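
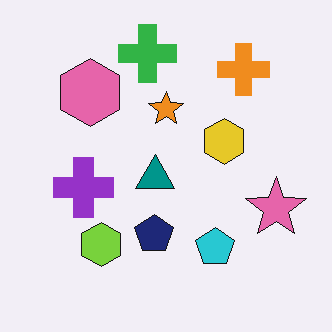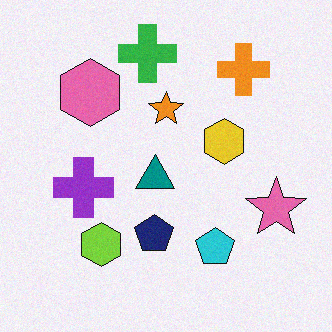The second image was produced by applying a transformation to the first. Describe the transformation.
This is the original image degraded with light additive noise.

Random speckle covers the whole image, including the flat background.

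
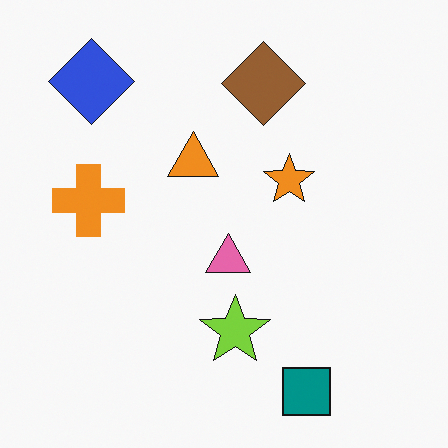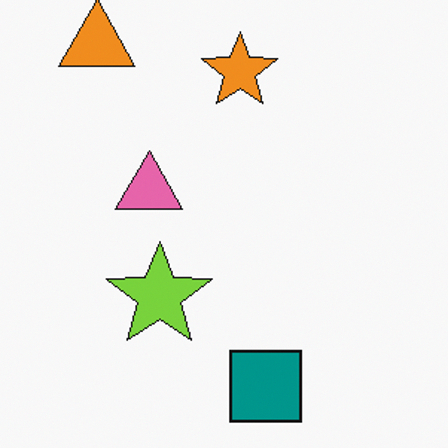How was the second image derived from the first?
The transformation is: cropped to a modestly smaller region and rescaled.

The visible shapes are larger and the field of view is narrower; shapes near the original edges may be partly or wholly outside the frame — a crop-and-rescale.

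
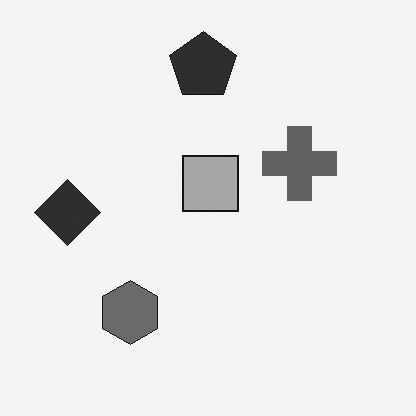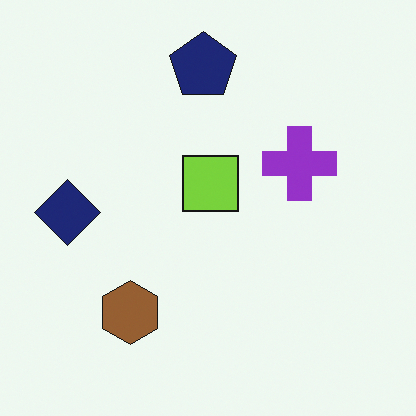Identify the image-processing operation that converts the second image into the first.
Converted to grayscale.

All color is removed — every shape is now a shade of grey.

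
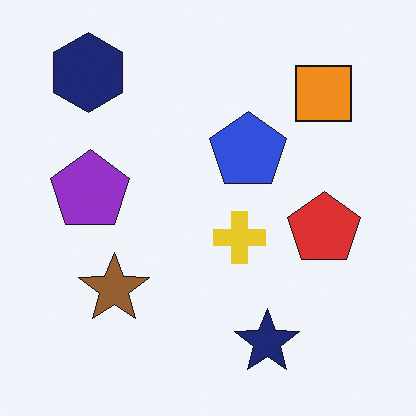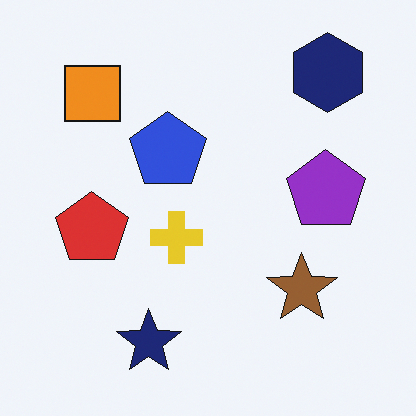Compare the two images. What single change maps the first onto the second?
The transformation is: flipped horizontally (left ↔ right).

The navy hexagon is in the top-left of the first image and the top-right of the second — shapes on opposite sides of the vertical midline have swapped in a mirror flip.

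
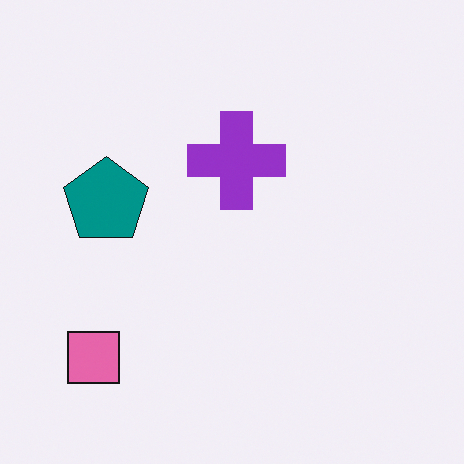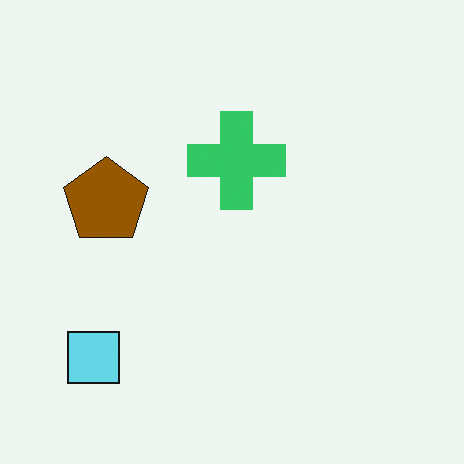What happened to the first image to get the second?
This is the original image hue-shifted by a large amount.

Every shape's color has rotated by the same amount around the hue wheel — a uniform hue shift.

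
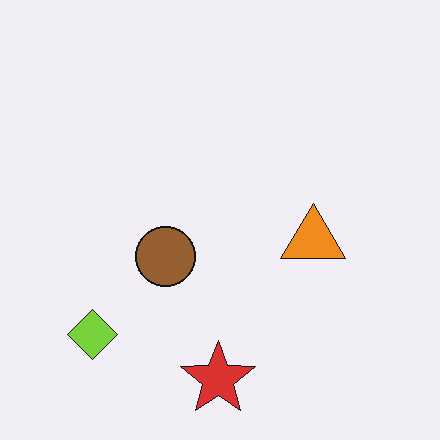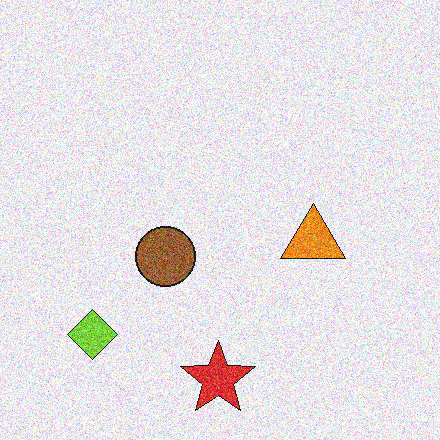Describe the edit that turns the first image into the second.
Degraded with a thick layer of grain.

Random speckle covers the whole image, including the flat background.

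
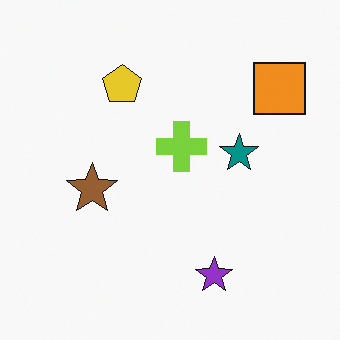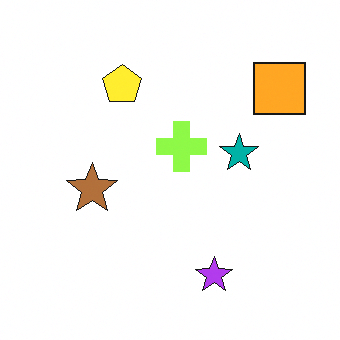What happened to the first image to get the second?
The image was brightened a little.

Every pixel — background and shapes alike — is uniformly brightened.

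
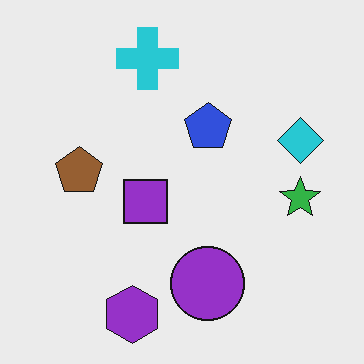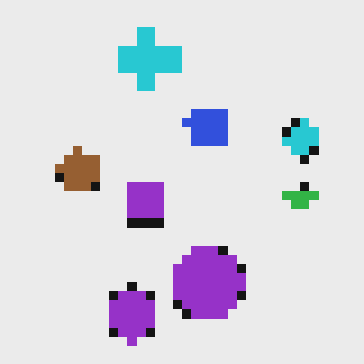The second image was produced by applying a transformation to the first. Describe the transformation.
The image was heavily pixelated into large blocks.

Shapes are reduced to large square blocks; fine edges and outlines are lost — a downscale-then-upscale (mosaic) effect.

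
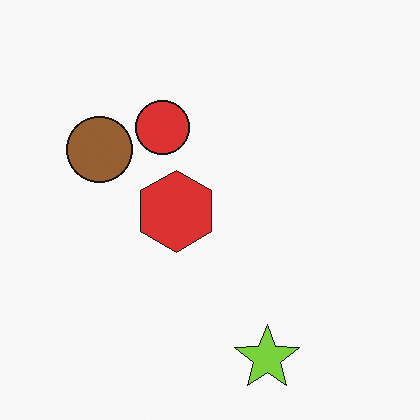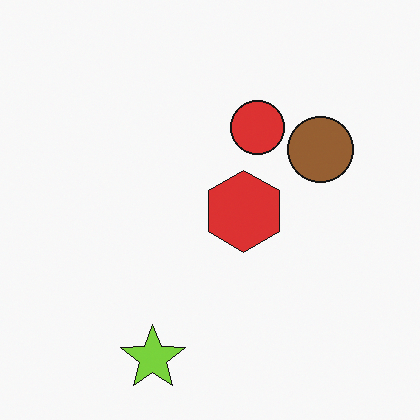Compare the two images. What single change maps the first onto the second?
The transformation is: flipped horizontally (left ↔ right).

The brown circle is in the left of the first image and the right of the second — shapes on opposite sides of the vertical midline have swapped in a mirror flip.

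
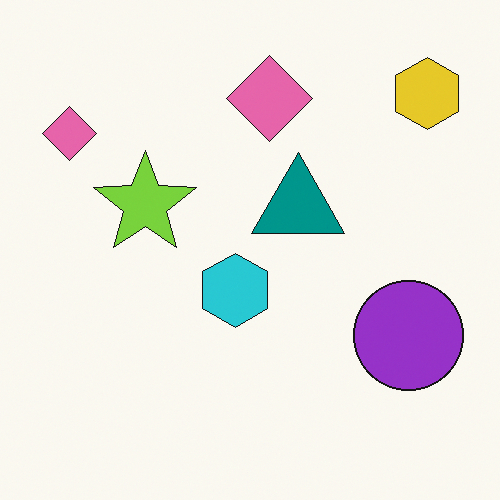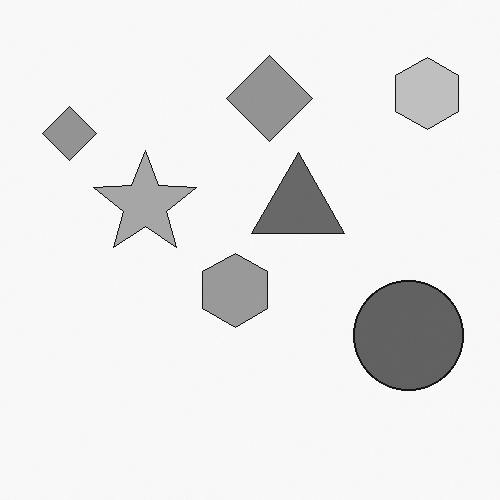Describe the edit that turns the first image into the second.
The transformation is: converted to grayscale.

All color is removed — every shape is now a shade of grey.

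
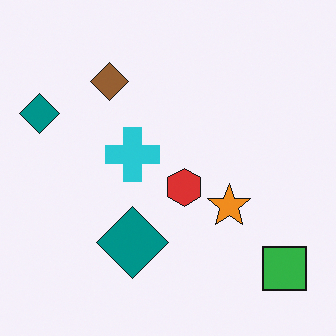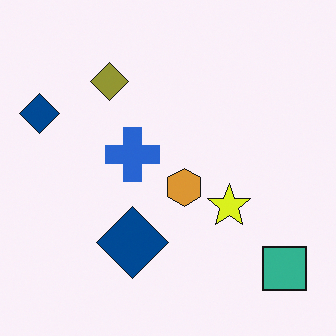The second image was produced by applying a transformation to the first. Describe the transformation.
It was hue-shifted by a small amount.

Every shape's color has rotated by the same amount around the hue wheel — a uniform hue shift.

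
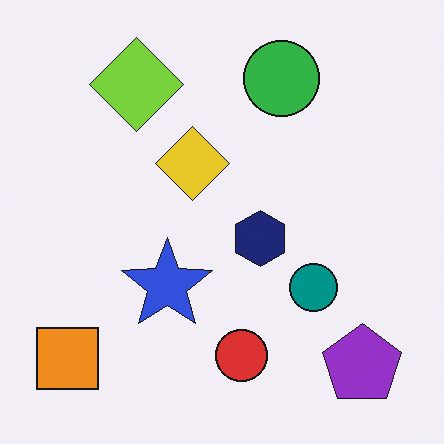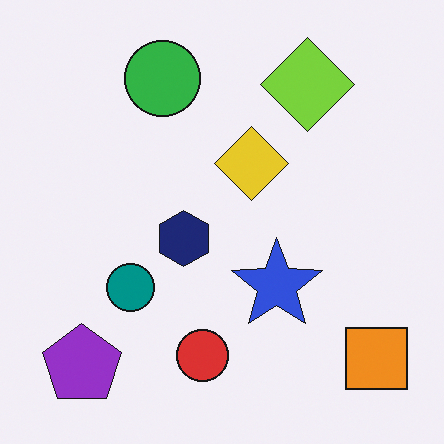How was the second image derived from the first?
The second image is the first flipped horizontally (left ↔ right).

The orange square is in the bottom-left of the first image and the bottom-right of the second — shapes on opposite sides of the vertical midline have swapped in a mirror flip.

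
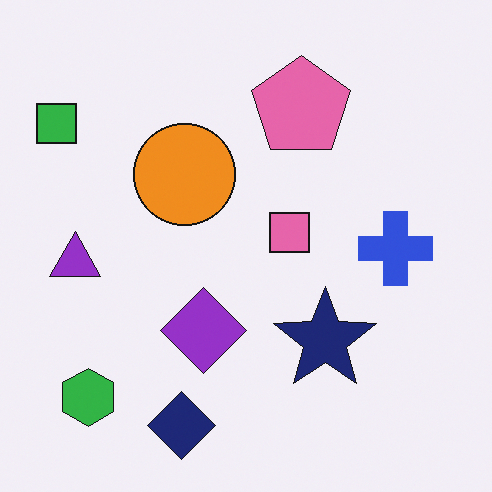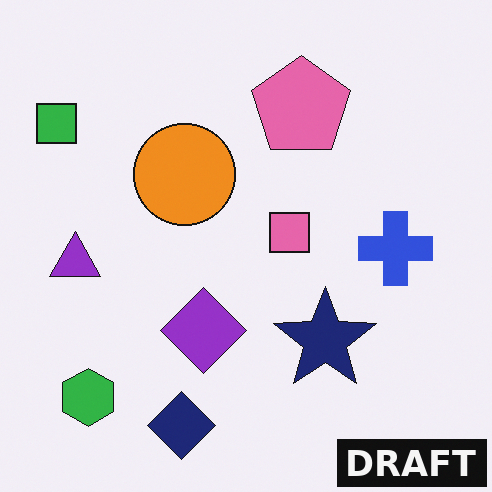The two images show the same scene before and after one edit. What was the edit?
This is the original image watermarked with the text "DRAFT" in the lower-right corner.

A dark label reading "DRAFT" appears in the lower-right corner.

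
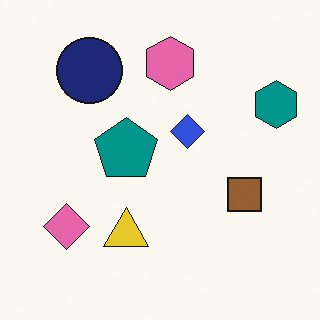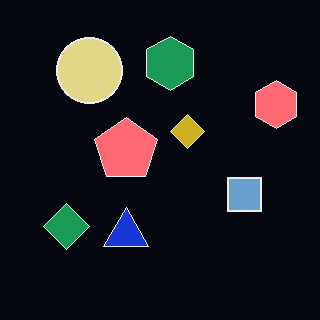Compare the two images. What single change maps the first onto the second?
The transformation is: color-inverted (negative).

The light background has become dark and every shape's color is its complement — a photographic negative.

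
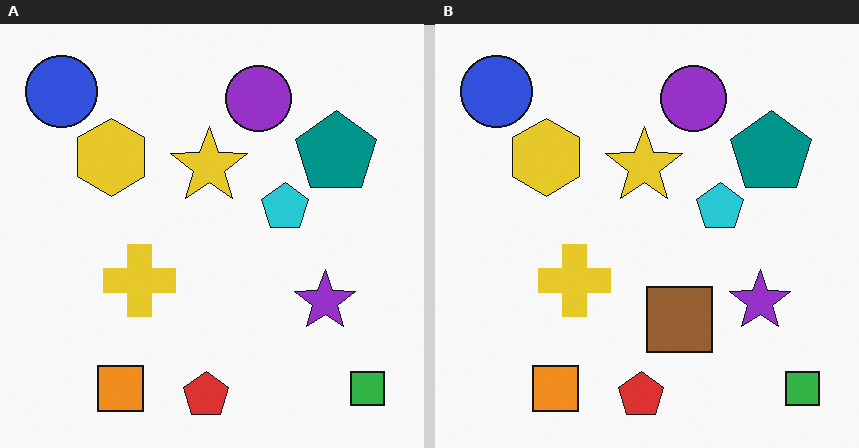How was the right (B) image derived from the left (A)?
The right (B) image is the left (A) overlaid with an additional brown square.

A brown square appears in the right (B) image that is absent from the left (A).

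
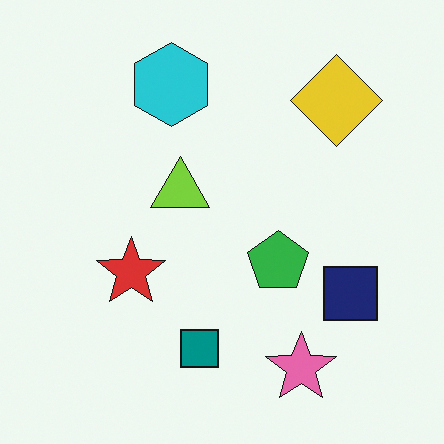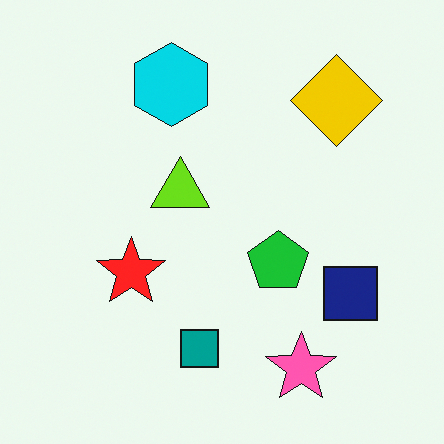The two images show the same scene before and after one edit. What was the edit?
The image was slightly oversaturated.

All colors are more vivid — a global saturation change.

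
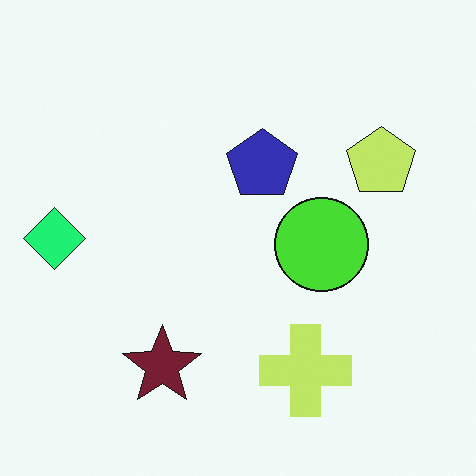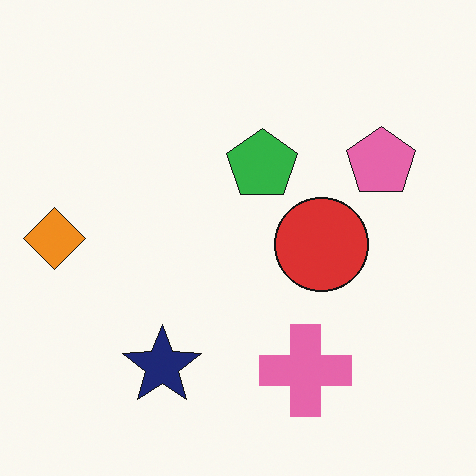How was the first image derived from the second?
It was hue-shifted through roughly a third of the color wheel.

Every shape's color has rotated by the same amount around the hue wheel — a uniform hue shift.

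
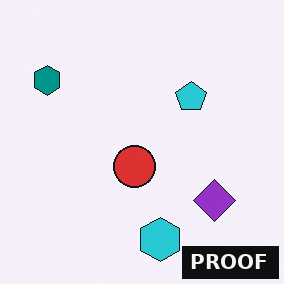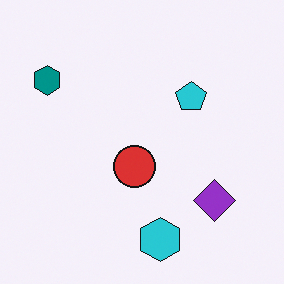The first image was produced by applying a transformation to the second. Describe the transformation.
It was watermarked with the text "PROOF" in the lower-right corner.

A dark label reading "PROOF" appears in the lower-right corner.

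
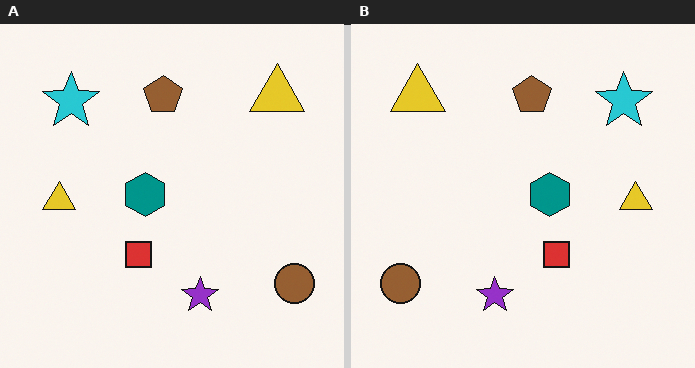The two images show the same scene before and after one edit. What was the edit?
The image was flipped horizontally (left ↔ right).

The brown circle is in the bottom-right of the left (A) image and the bottom-left of the right (B) — shapes on opposite sides of the vertical midline have swapped in a mirror flip.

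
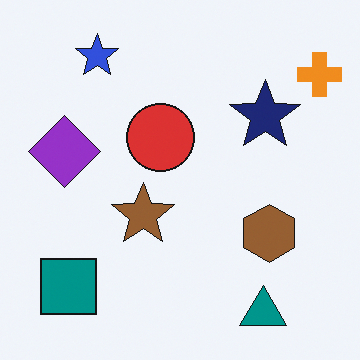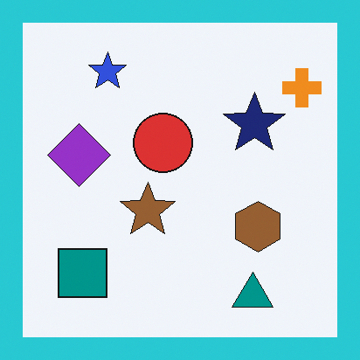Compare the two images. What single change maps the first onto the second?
The transformation is: framed with a cyan border.

A solid cyan frame runs around the edge of the second image, with the content slightly shrunk inside it.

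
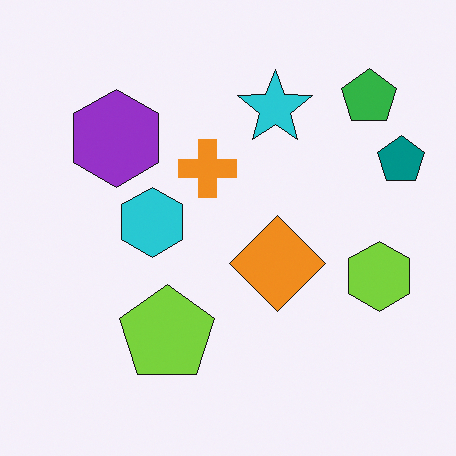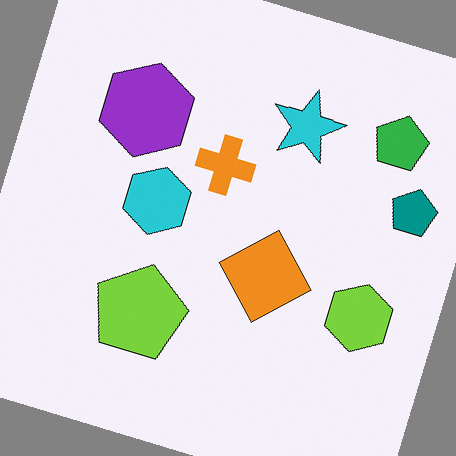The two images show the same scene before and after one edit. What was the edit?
Rotated clockwise by a moderate amount.

Every shape is tilted by the same angle and the image corners show triangular fill wedges — a whole-image rotation by a non-right angle.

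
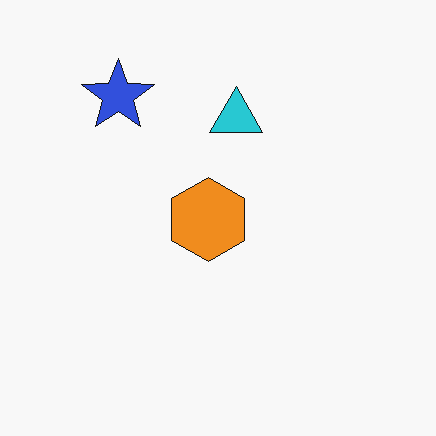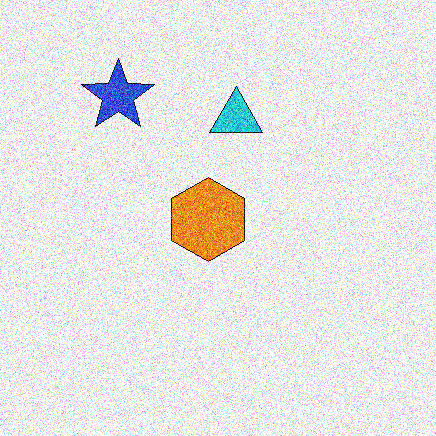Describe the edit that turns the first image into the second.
It was degraded with a thick layer of grain.

Random speckle covers the whole image, including the flat background.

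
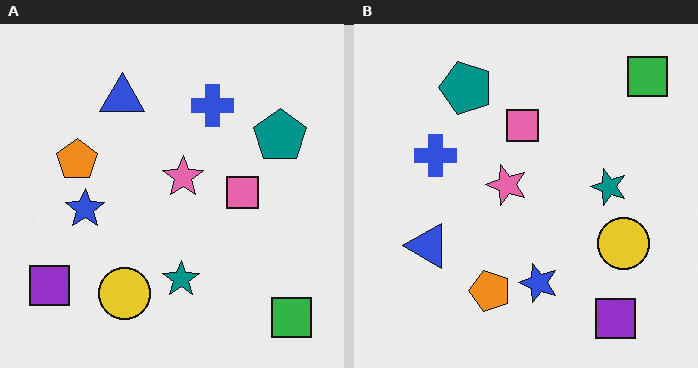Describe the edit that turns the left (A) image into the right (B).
The image was rotated 90° counter-clockwise.

The green square sits in the bottom-right of the left (A) image and the top-right of the right (B) — consistent with a whole-image 90° counter-clockwise rotation.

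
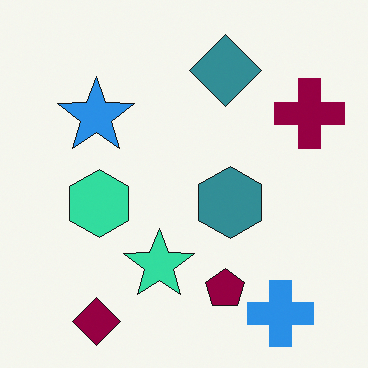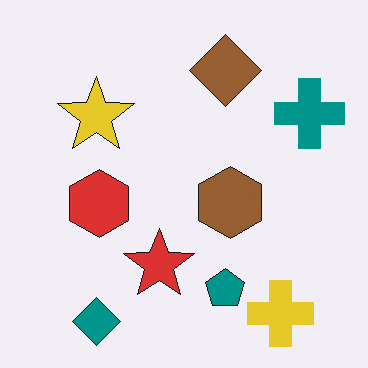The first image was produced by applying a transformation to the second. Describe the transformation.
The first image is the second hue-shifted by a large amount.

Every shape's color has rotated by the same amount around the hue wheel — a uniform hue shift.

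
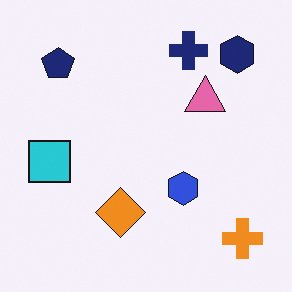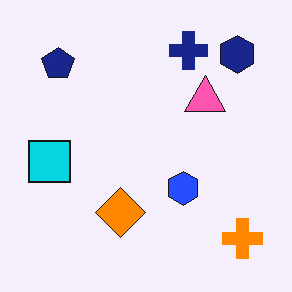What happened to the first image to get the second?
It was slightly oversaturated.

All colors are more vivid — a global saturation change.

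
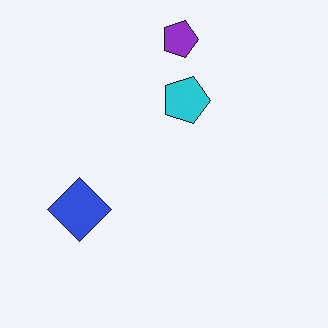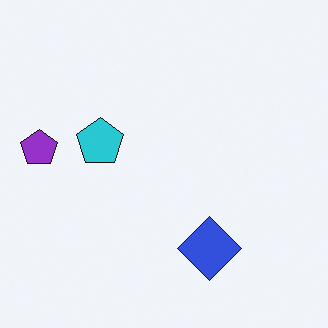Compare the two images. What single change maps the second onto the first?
The first image is the second rotated 90° clockwise.

The purple pentagon sits in the left of the second image and the top of the first — consistent with a whole-image 90° clockwise rotation.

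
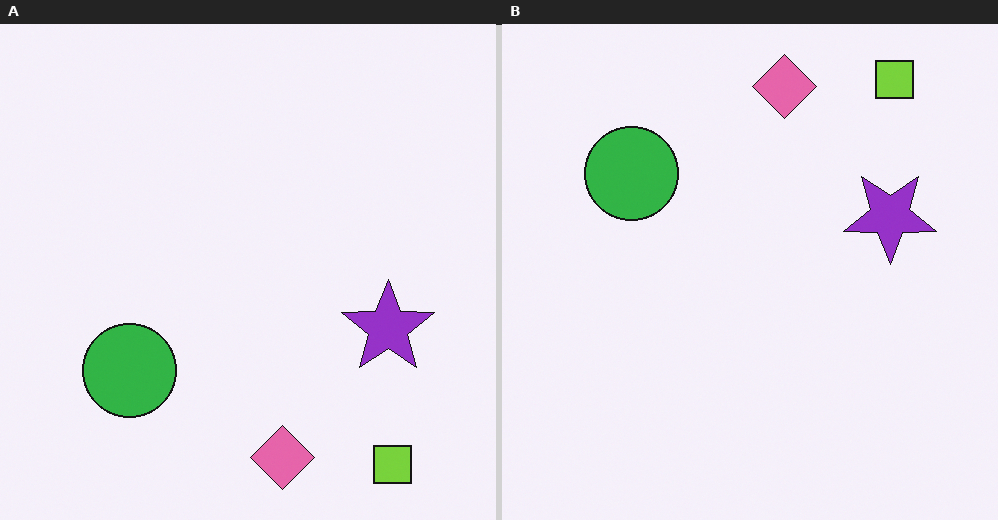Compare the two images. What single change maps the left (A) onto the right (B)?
This is the original image flipped vertically (top ↔ bottom).

The lime square is in the bottom-right of the left (A) image and the top-right of the right (B) — shapes on opposite sides of the horizontal midline have swapped in a mirror flip.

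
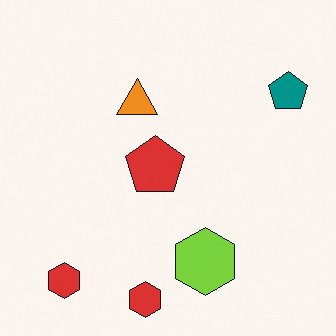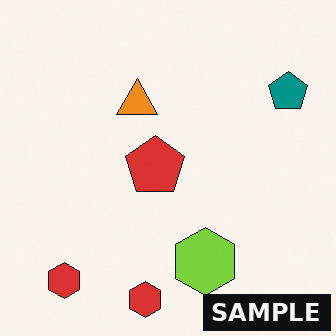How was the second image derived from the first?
The second image is the first watermarked with the text "SAMPLE" in the lower-right corner.

A dark label reading "SAMPLE" appears in the lower-right corner.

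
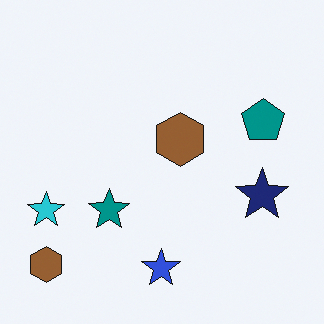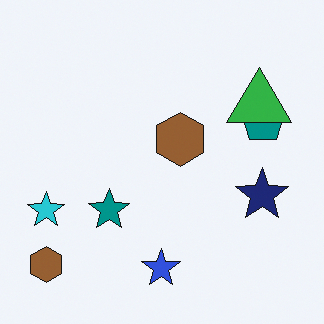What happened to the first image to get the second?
The second image is the first overlaid with an additional green triangle.

A green triangle appears in the second image that is absent from the first.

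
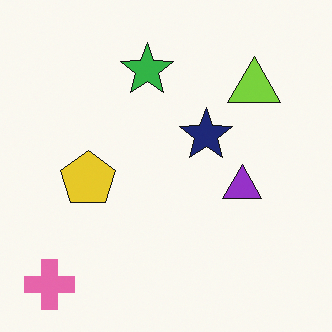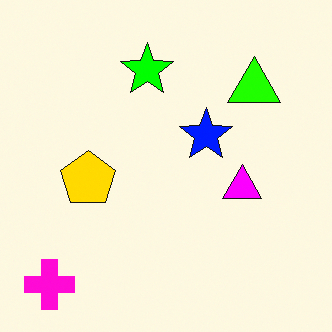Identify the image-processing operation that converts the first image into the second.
The image was heavily oversaturated.

All colors are more vivid — a global saturation change.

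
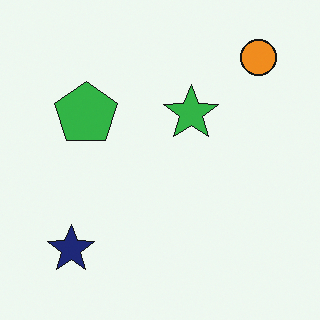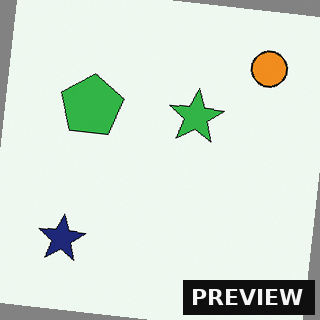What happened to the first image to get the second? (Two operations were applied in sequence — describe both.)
This is the original image rotated clockwise by a slight angle, then watermarked with the text "PREVIEW" in the lower-right corner.

Every shape is tilted by the same angle and the image corners show triangular fill wedges — a whole-image rotation by a non-right angle. A dark label reading "PREVIEW" appears in the lower-right corner.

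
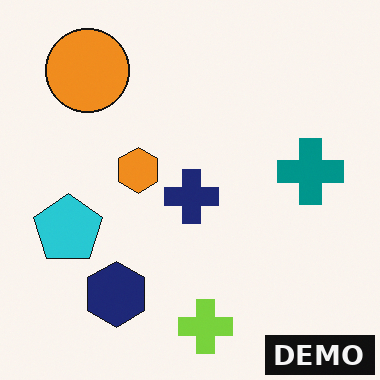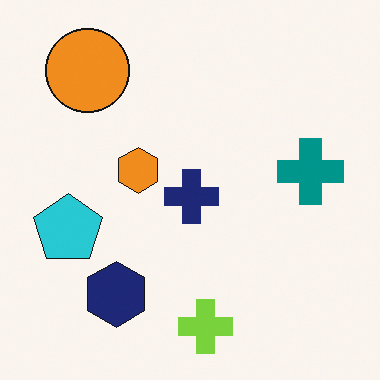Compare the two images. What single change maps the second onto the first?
This is the original image watermarked with the text "DEMO" in the lower-right corner.

A dark label reading "DEMO" appears in the lower-right corner.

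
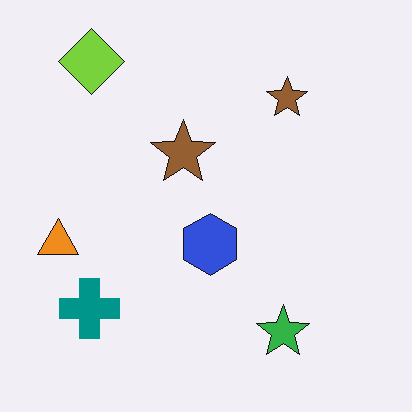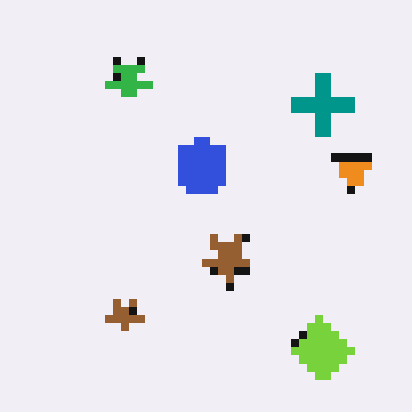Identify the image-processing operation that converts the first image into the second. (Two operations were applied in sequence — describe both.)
The transformation is: moderately pixelated, then rotated 180°.

Shapes are reduced to large square blocks; fine edges and outlines are lost — a downscale-then-upscale (mosaic) effect. The lime diamond sits in the top-left of the first image and the bottom-right of the second — consistent with a whole-image 180° rotation.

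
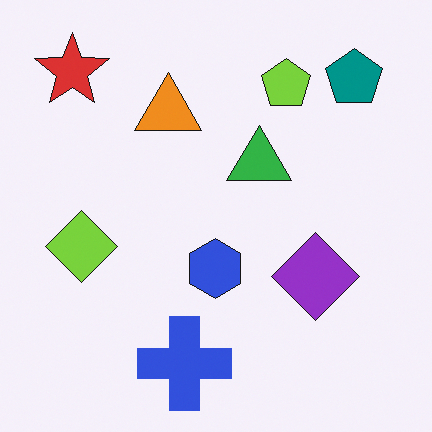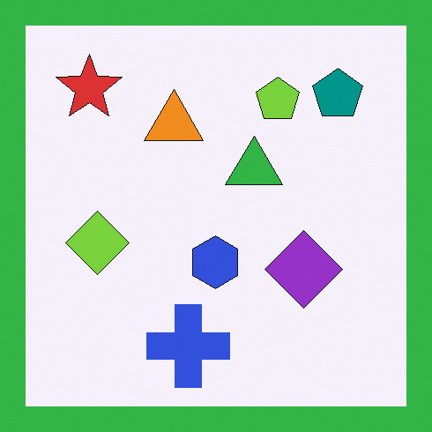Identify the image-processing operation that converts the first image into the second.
This is the original image framed with a green border.

A solid green frame runs around the edge of the second image, with the content slightly shrunk inside it.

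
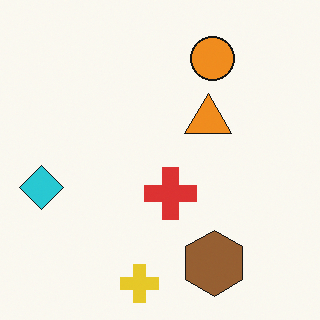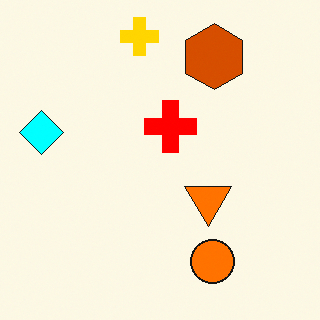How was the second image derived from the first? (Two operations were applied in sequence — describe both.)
The second image is the first flipped vertically (top ↔ bottom), then made much more vivid (saturation change).

The yellow cross is in the bottom of the first image and the top of the second — shapes on opposite sides of the horizontal midline have swapped in a mirror flip. All colors are more vivid — a global saturation change.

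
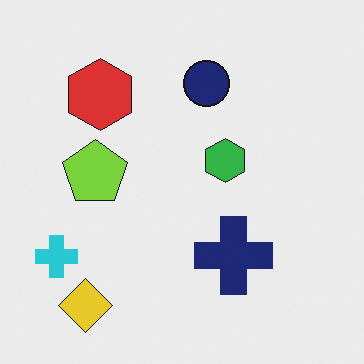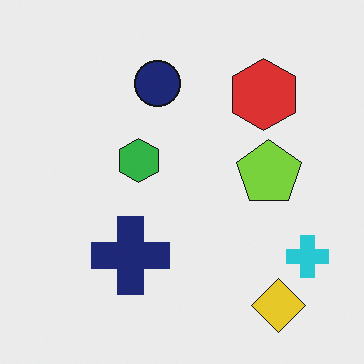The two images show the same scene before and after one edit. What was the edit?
The transformation is: flipped horizontally (left ↔ right).

The cyan cross is in the bottom-left of the first image and the bottom-right of the second — shapes on opposite sides of the vertical midline have swapped in a mirror flip.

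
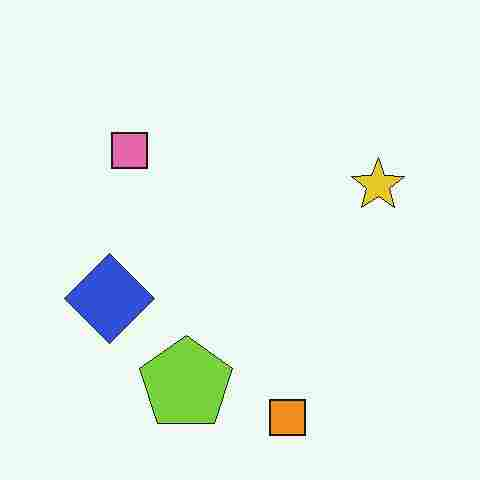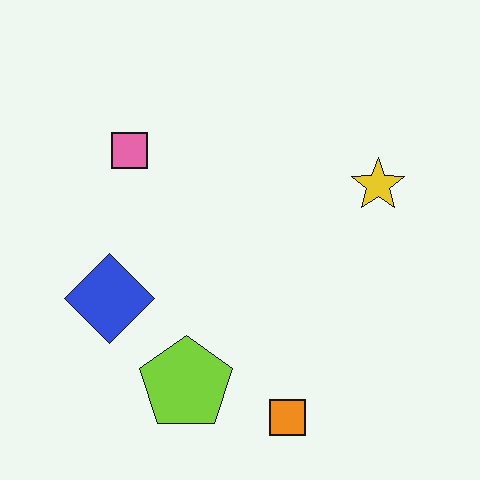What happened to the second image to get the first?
Heavily JPEG-compressed with obvious blocking artifacts.

Blocky 8×8 compression artifacts appear around shape edges and the flat background shows ringing — characteristic JPEG degradation.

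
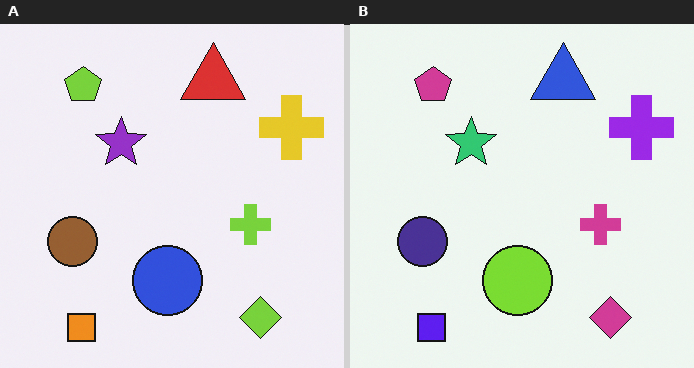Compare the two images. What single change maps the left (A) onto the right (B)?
This is the original image hue-shifted through roughly half the color wheel.

Every shape's color has rotated by the same amount around the hue wheel — a uniform hue shift.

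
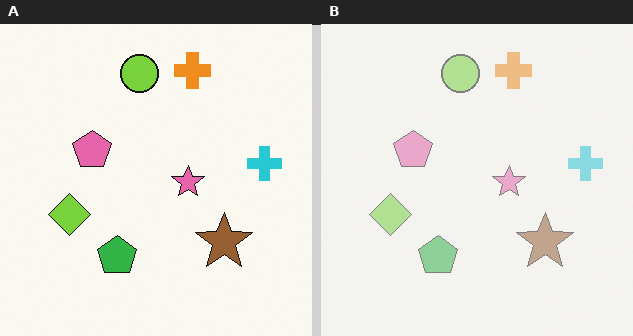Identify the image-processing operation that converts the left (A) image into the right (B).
The image was given much lower contrast.

Tones are pushed toward mid-grey across the whole image — a global contrast change.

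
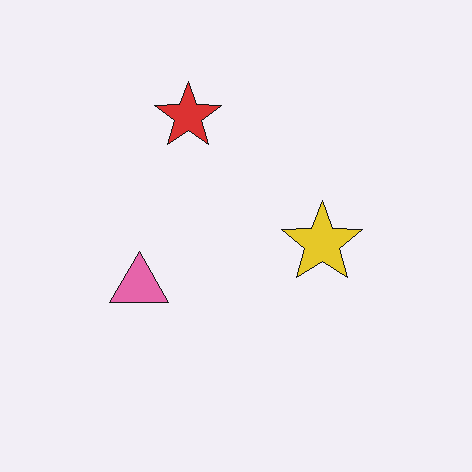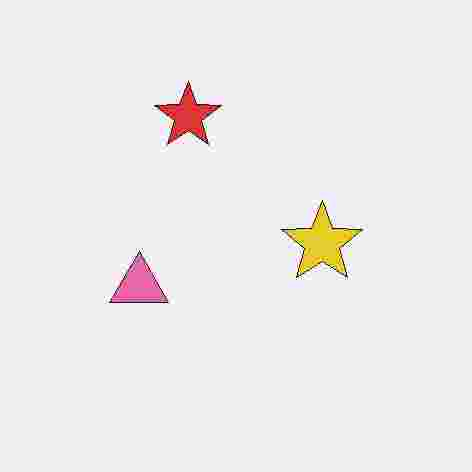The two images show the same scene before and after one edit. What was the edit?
This is the original image heavily JPEG-compressed with obvious blocking artifacts.

Blocky 8×8 compression artifacts appear around shape edges and the flat background shows ringing — characteristic JPEG degradation.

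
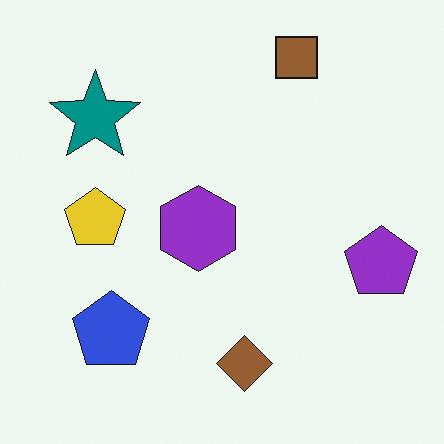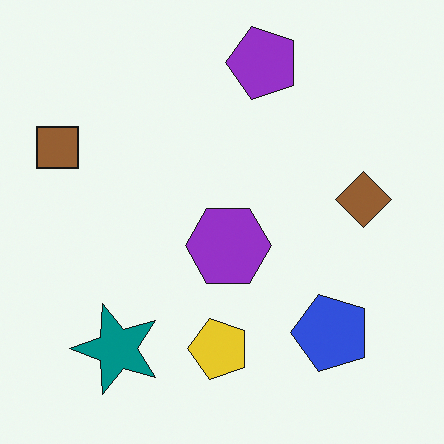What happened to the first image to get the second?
Rotated 90° counter-clockwise.

The brown square sits in the top of the first image and the top-left of the second — consistent with a whole-image 90° counter-clockwise rotation.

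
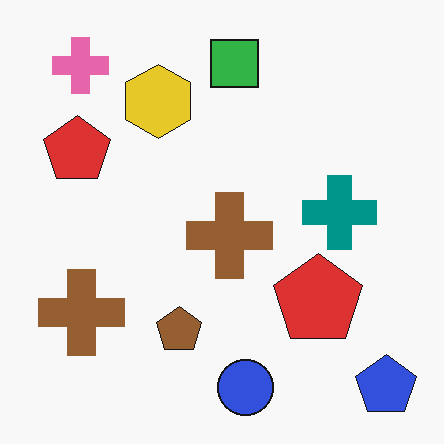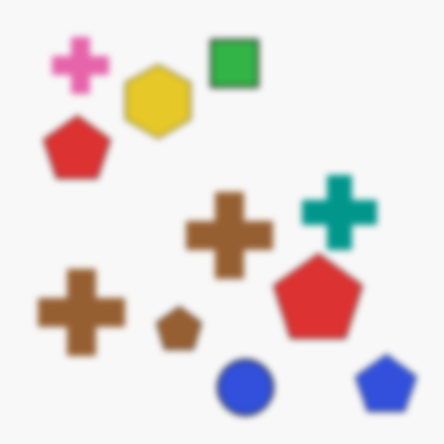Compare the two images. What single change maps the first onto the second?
Moderately blurred.

Shape edges and outlines are uniformly softened across the whole image.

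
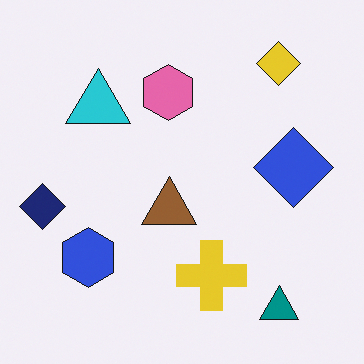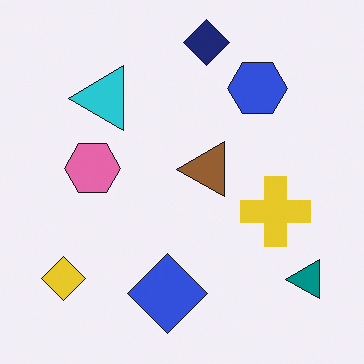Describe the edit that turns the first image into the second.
The transformation is: transposed (reflected across the top-left ↔ bottom-right diagonal).

Shapes have swapped their row and column positions — what was in the top-right is now in the bottom-left — a diagonal reflection.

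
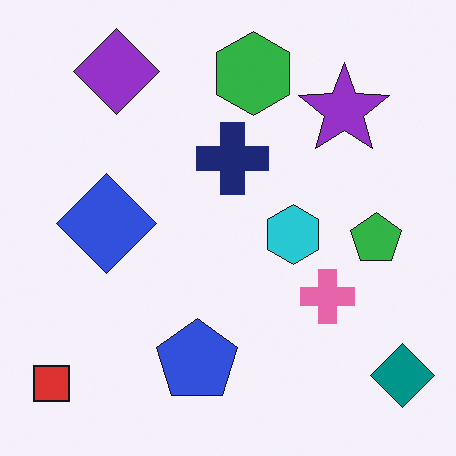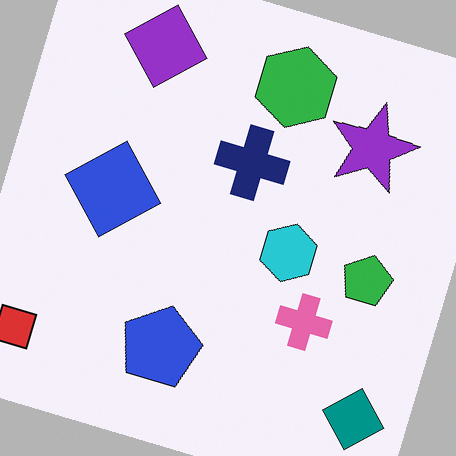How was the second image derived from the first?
The second image is the first rotated clockwise by a clearly visible amount.

Every shape is tilted by the same angle and the image corners show triangular fill wedges — a whole-image rotation by a non-right angle.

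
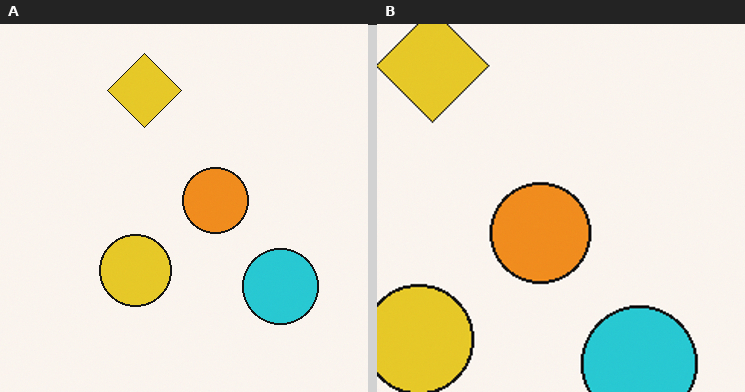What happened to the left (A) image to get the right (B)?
The right (B) image is the left (A) cropped slightly and scaled back up.

The visible shapes are larger and the field of view is narrower; shapes near the original edges may be partly or wholly outside the frame — a crop-and-rescale.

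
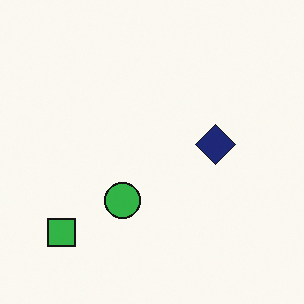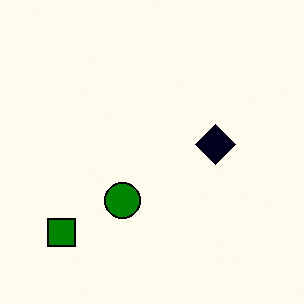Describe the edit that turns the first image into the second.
The image was boosted in contrast.

Tones are pushed away from mid-grey across the whole image — a global contrast change.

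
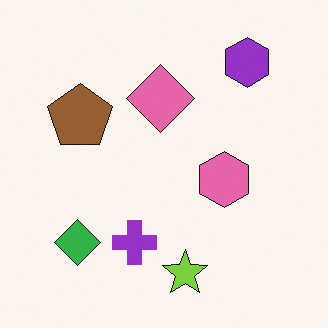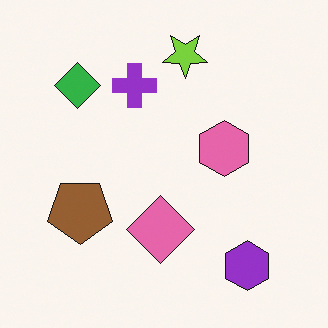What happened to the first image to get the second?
It was flipped vertically (top ↔ bottom).

The lime star is in the bottom of the first image and the top of the second — shapes on opposite sides of the horizontal midline have swapped in a mirror flip.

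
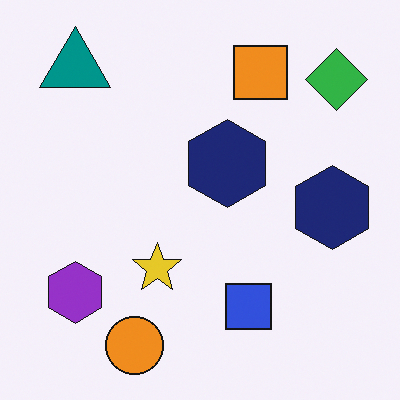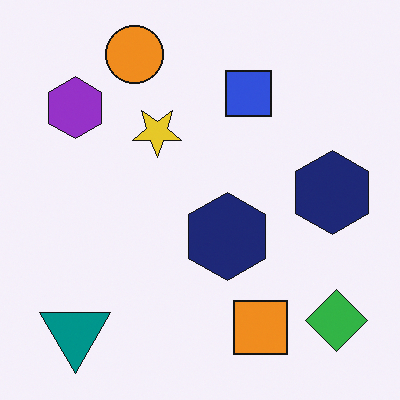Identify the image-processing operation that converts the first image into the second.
The image was flipped vertically (top ↔ bottom).

The orange circle is in the bottom of the first image and the top of the second — shapes on opposite sides of the horizontal midline have swapped in a mirror flip.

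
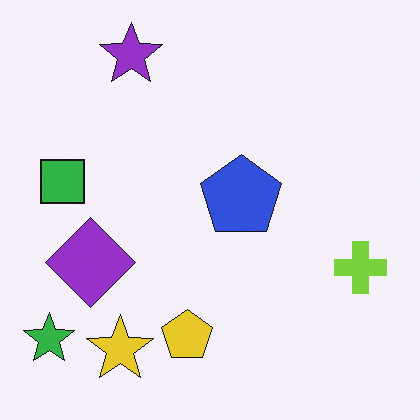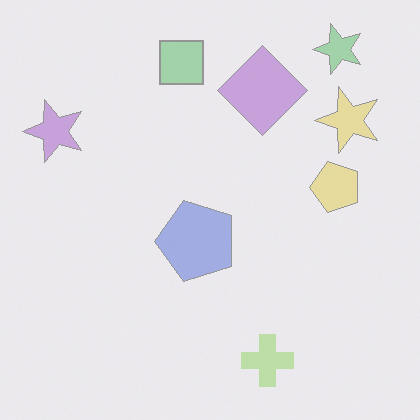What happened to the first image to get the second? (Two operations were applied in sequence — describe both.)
The image was given much lower contrast, then transposed (reflected across the top-left ↔ bottom-right diagonal).

Tones are pushed toward mid-grey across the whole image — a global contrast change. Shapes have swapped their row and column positions — what was in the top-right is now in the bottom-left — a diagonal reflection.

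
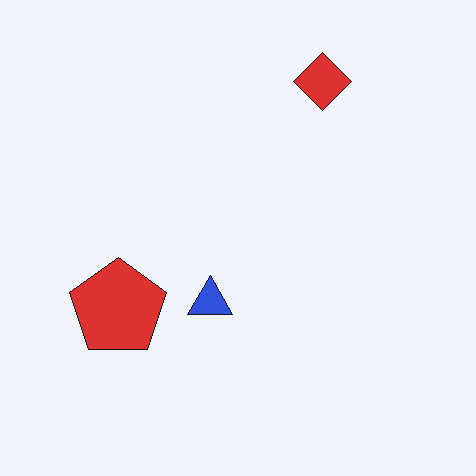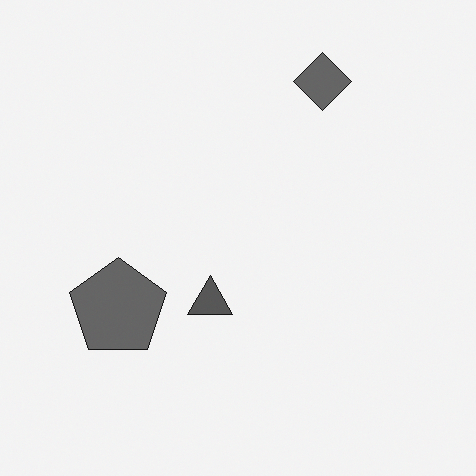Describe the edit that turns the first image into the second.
The image was converted to grayscale.

All color is removed — every shape is now a shade of grey.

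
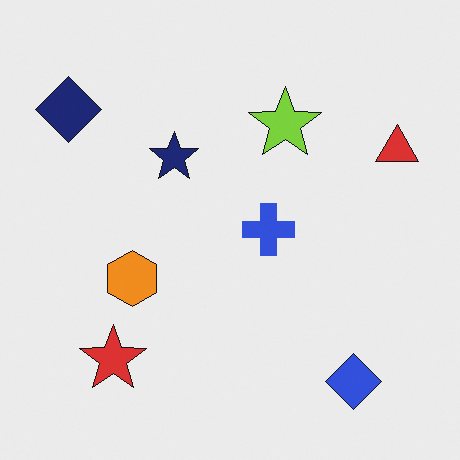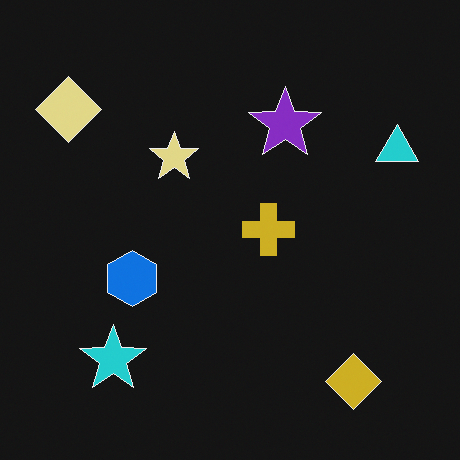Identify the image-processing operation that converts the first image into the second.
The transformation is: color-inverted (negative).

The light background has become dark and every shape's color is its complement — a photographic negative.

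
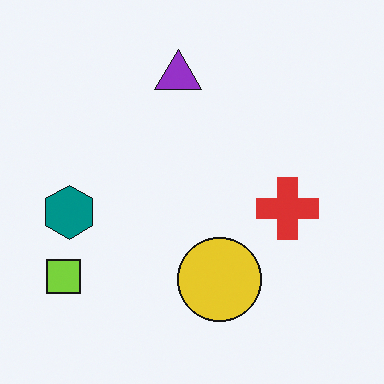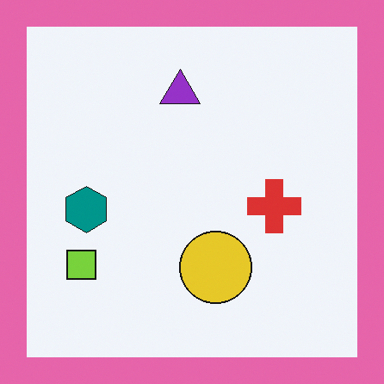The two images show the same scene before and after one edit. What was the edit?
Framed with a pink border.

A solid pink frame runs around the edge of the second image, with the content slightly shrunk inside it.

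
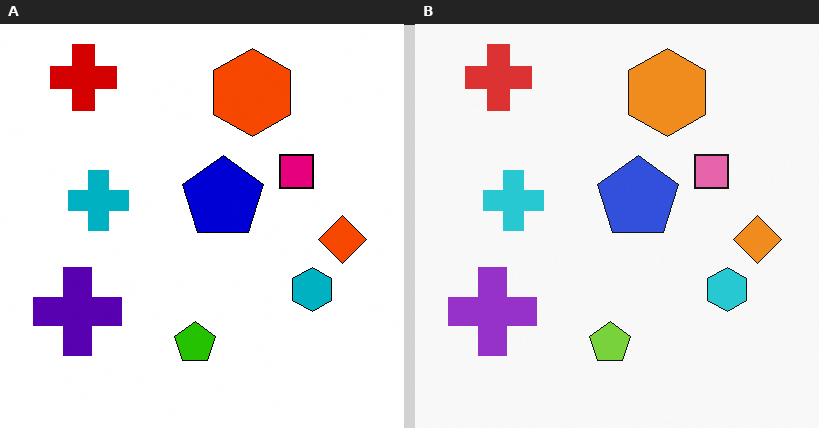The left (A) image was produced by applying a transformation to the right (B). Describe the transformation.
This is the original image given much higher contrast.

Tones are pushed away from mid-grey across the whole image — a global contrast change.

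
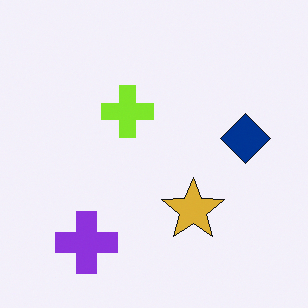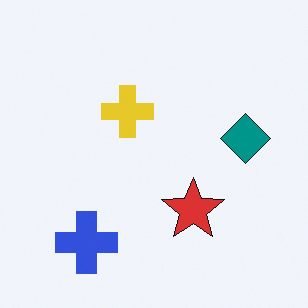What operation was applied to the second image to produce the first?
The transformation is: hue-shifted slightly.

Every shape's color has rotated by the same amount around the hue wheel — a uniform hue shift.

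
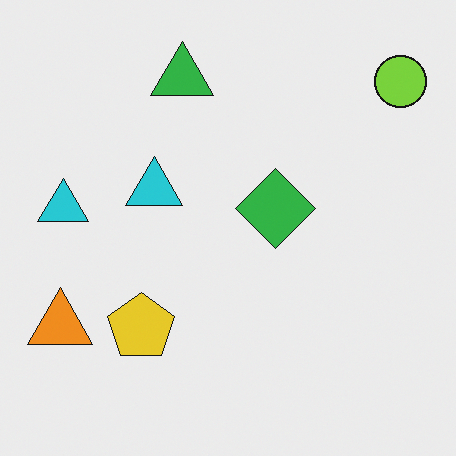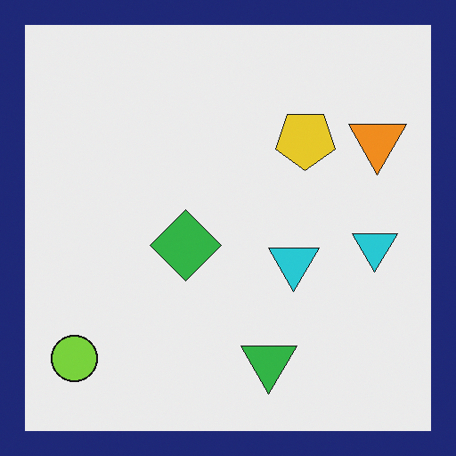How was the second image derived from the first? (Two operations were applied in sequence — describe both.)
Rotated 180°, then framed with a navy border.

The lime circle sits in the top-right of the first image and the bottom-left of the second — consistent with a whole-image 180° rotation. A solid navy frame runs around the edge of the second image, with the content slightly shrunk inside it.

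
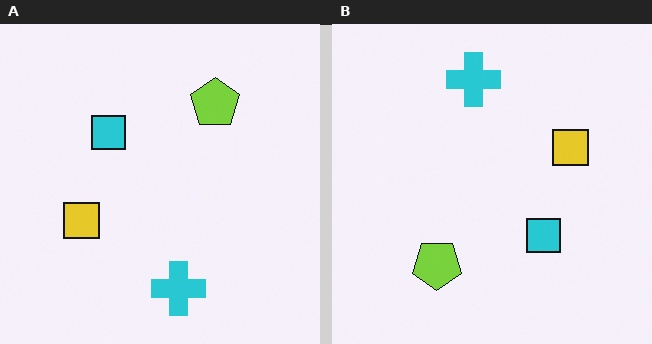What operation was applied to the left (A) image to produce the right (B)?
It was rotated 180°.

The cyan cross sits in the bottom of the left (A) image and the top of the right (B) — consistent with a whole-image 180° rotation.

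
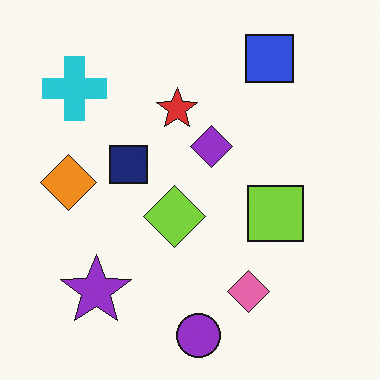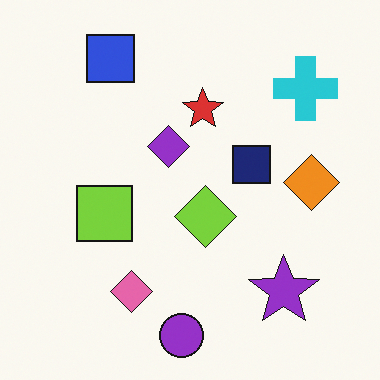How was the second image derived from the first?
This is the original image flipped horizontally (left ↔ right).

The orange diamond is in the left of the first image and the right of the second — shapes on opposite sides of the vertical midline have swapped in a mirror flip.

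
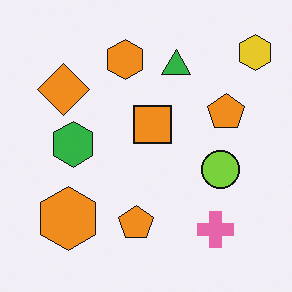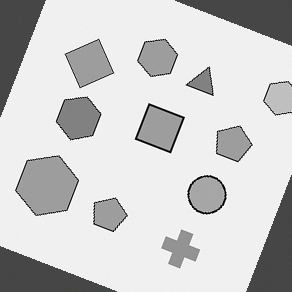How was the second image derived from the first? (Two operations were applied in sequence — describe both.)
The image was rotated clockwise by a clearly visible amount, then converted to grayscale.

Every shape is tilted by the same angle and the image corners show triangular fill wedges — a whole-image rotation by a non-right angle. All color is removed — every shape is now a shade of grey.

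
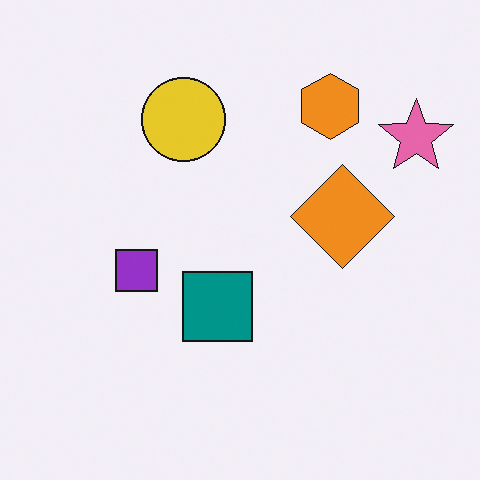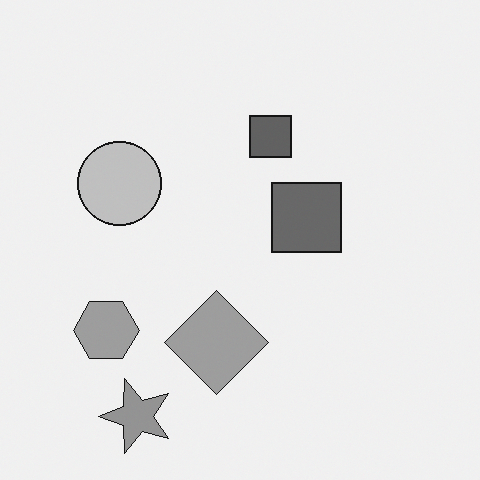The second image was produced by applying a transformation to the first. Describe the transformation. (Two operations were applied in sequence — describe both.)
The transformation is: transposed (reflected across the top-left ↔ bottom-right diagonal), then converted to grayscale.

Shapes have swapped their row and column positions — what was in the top-right is now in the bottom-left — a diagonal reflection. All color is removed — every shape is now a shade of grey.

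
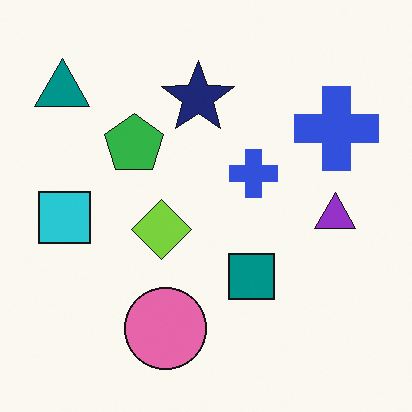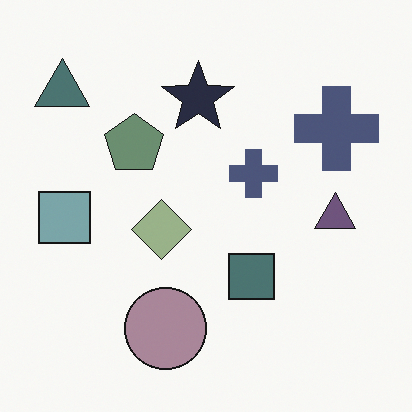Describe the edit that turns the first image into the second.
It was heavily desaturated.

All colors are more muted and greyish — a global saturation change.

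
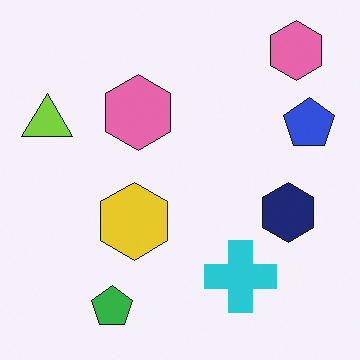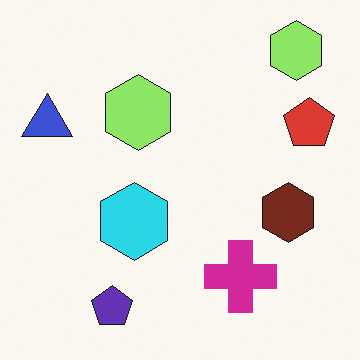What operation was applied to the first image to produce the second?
It was hue-shifted through roughly a third of the color wheel.

Every shape's color has rotated by the same amount around the hue wheel — a uniform hue shift.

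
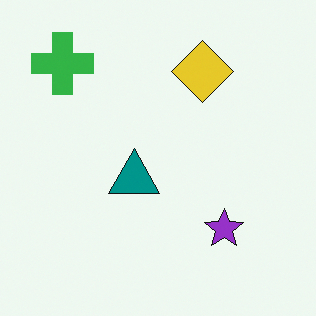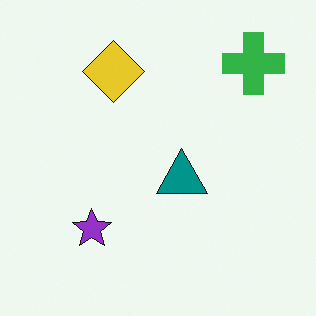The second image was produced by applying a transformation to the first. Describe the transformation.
This is the original image flipped horizontally (left ↔ right).

The green cross is in the top-left of the first image and the top-right of the second — shapes on opposite sides of the vertical midline have swapped in a mirror flip.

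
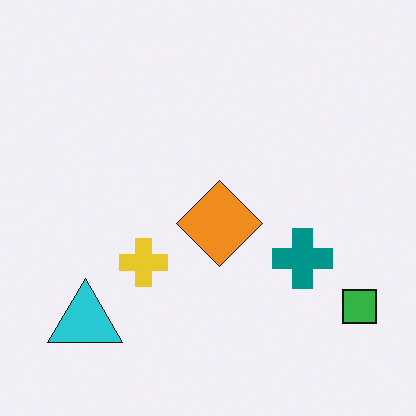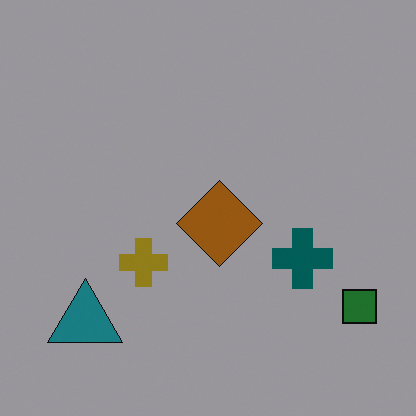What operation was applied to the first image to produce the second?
Darkened a lot.

Every pixel — background and shapes alike — is uniformly darkened.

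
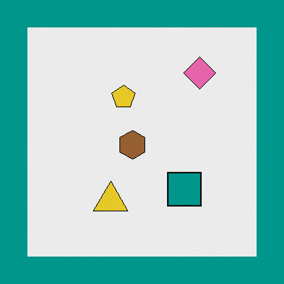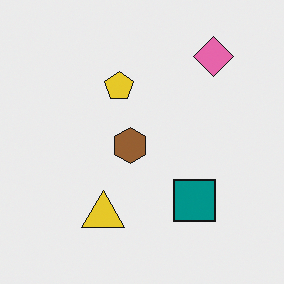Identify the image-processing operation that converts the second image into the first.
The transformation is: framed with a teal border.

A solid teal frame runs around the edge of the first image, with the content slightly shrunk inside it.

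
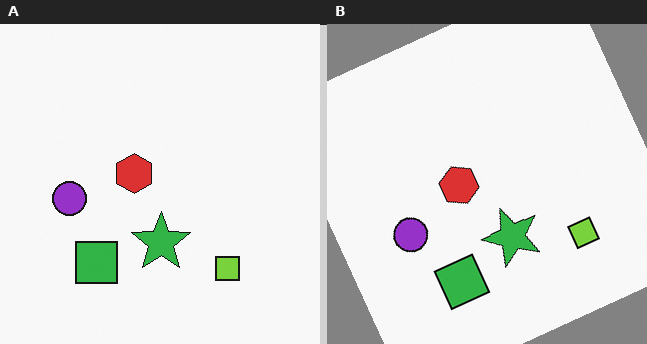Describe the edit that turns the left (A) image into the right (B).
Rotated counter-clockwise by a clearly visible amount.

Every shape is tilted by the same angle and the image corners show triangular fill wedges — a whole-image rotation by a non-right angle.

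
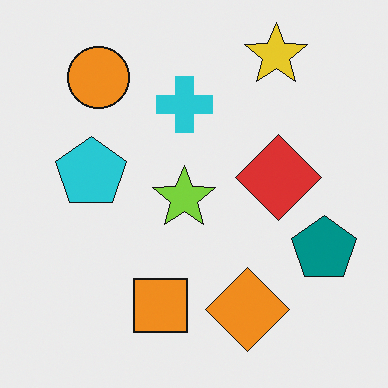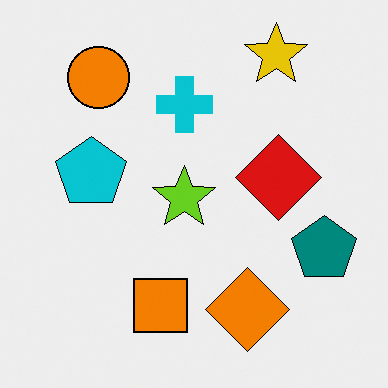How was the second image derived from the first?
The second image is the first given slightly increased contrast.

Tones are pushed away from mid-grey across the whole image — a global contrast change.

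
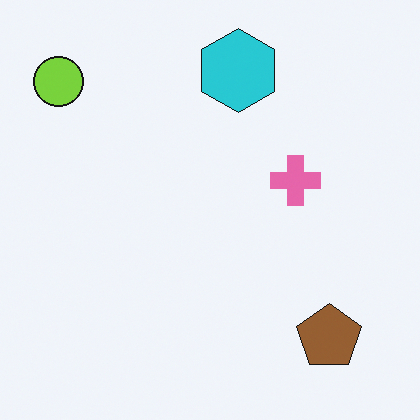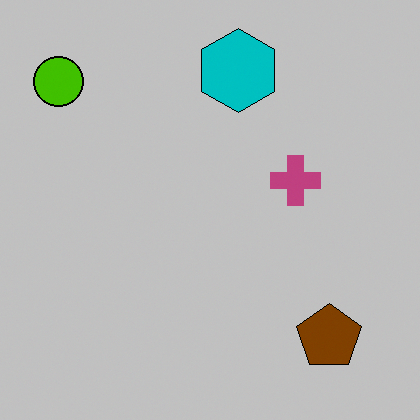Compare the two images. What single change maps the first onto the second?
Heavily posterized to just a handful of flat colors.

Each flat color has snapped to a coarser quantized level — most visibly, the near-white background has dropped to a flat grey.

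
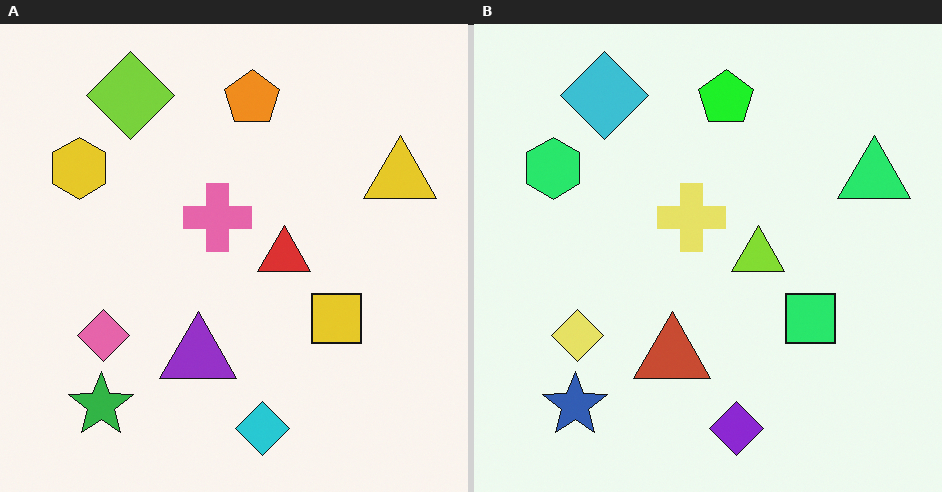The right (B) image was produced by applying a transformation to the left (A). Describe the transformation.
The right (B) image is the left (A) hue-shifted noticeably.

Every shape's color has rotated by the same amount around the hue wheel — a uniform hue shift.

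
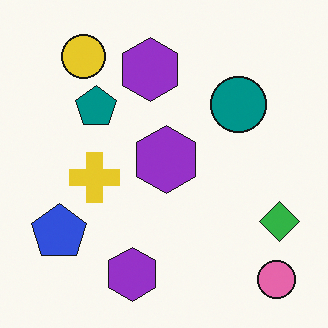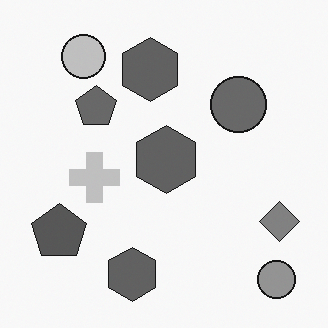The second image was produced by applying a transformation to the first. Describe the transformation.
The transformation is: converted to grayscale.

All color is removed — every shape is now a shade of grey.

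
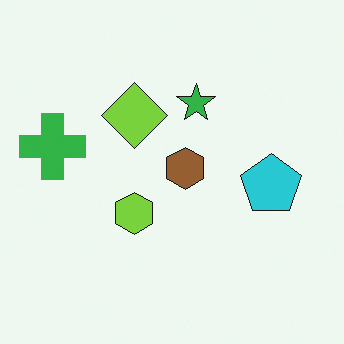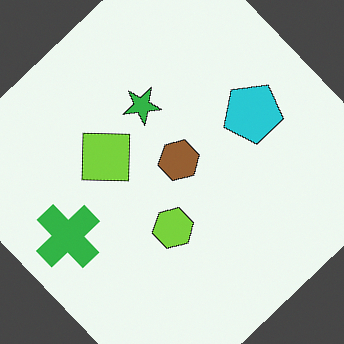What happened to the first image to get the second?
The image was rotated counter-clockwise by a large amount — several tens of degrees.

Every shape is tilted by the same angle and the image corners show triangular fill wedges — a whole-image rotation by a non-right angle.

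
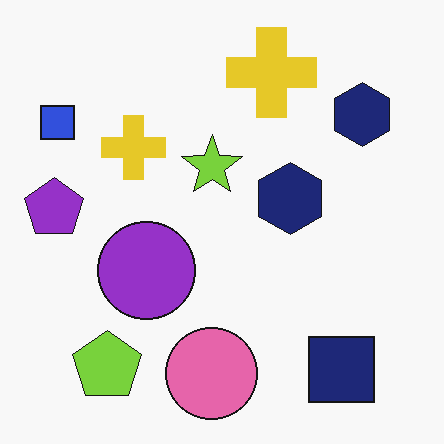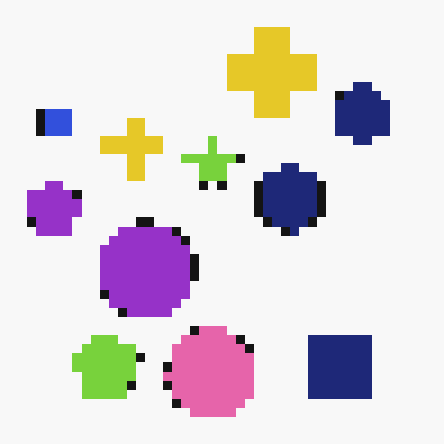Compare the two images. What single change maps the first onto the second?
It was coarsely pixelated.

Shapes are reduced to large square blocks; fine edges and outlines are lost — a downscale-then-upscale (mosaic) effect.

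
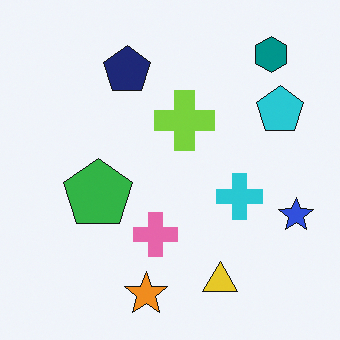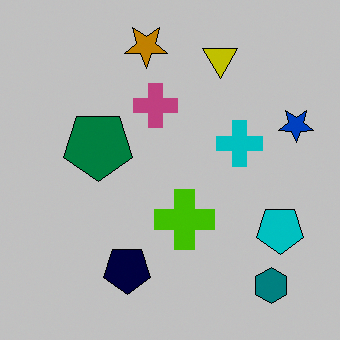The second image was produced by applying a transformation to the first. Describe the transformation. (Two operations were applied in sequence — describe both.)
The second image is the first flipped vertically (top ↔ bottom), then heavily posterized to just a handful of flat colors.

The orange star is in the bottom of the first image and the top of the second — shapes on opposite sides of the horizontal midline have swapped in a mirror flip. Each flat color has snapped to a coarser quantized level — most visibly, the near-white background has dropped to a flat grey.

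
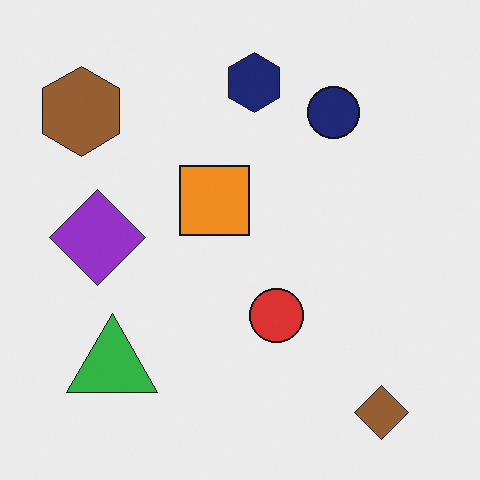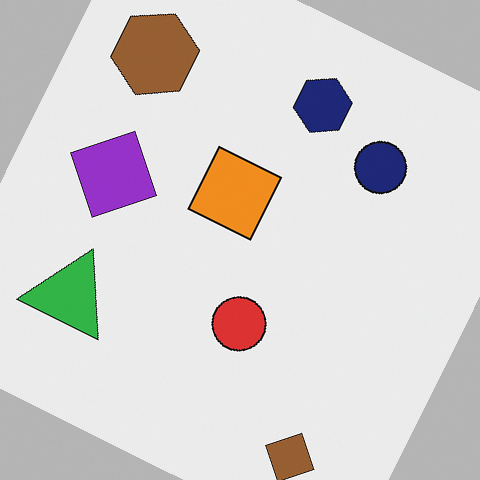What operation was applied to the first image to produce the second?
This is the original image rotated clockwise by a clearly visible amount.

Every shape is tilted by the same angle and the image corners show triangular fill wedges — a whole-image rotation by a non-right angle.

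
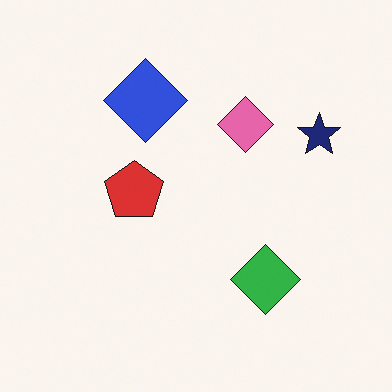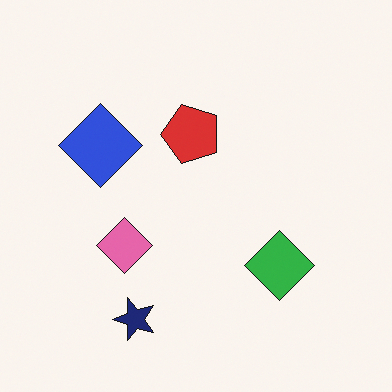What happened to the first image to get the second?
The second image is the first transposed (reflected across the top-left ↔ bottom-right diagonal).

Shapes have swapped their row and column positions — what was in the top-right is now in the bottom-left — a diagonal reflection.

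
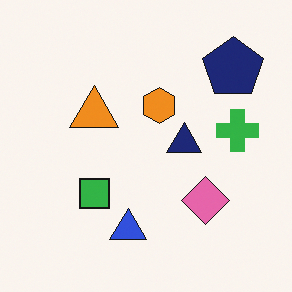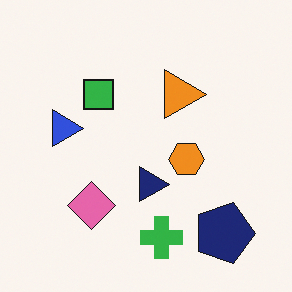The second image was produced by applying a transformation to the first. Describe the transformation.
The transformation is: rotated 90° clockwise.

The navy pentagon sits in the top-right of the first image and the bottom-right of the second — consistent with a whole-image 90° clockwise rotation.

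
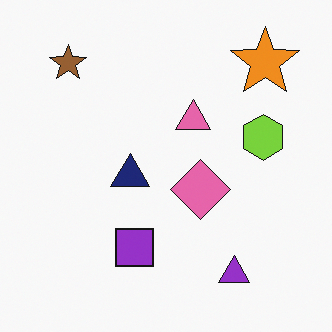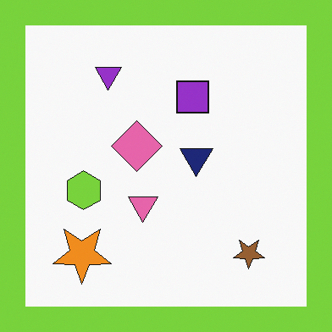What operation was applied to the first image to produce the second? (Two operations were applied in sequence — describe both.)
The transformation is: rotated 180°, then framed with a lime border.

The orange star sits in the top-right of the first image and the bottom-left of the second — consistent with a whole-image 180° rotation. A solid lime frame runs around the edge of the second image, with the content slightly shrunk inside it.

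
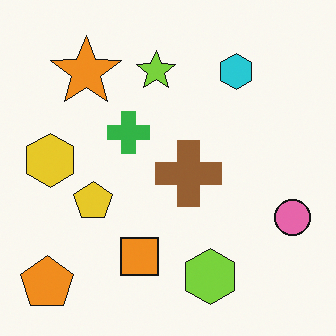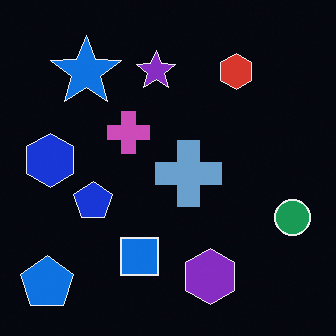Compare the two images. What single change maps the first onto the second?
This is the original image color-inverted (negative).

The light background has become dark and every shape's color is its complement — a photographic negative.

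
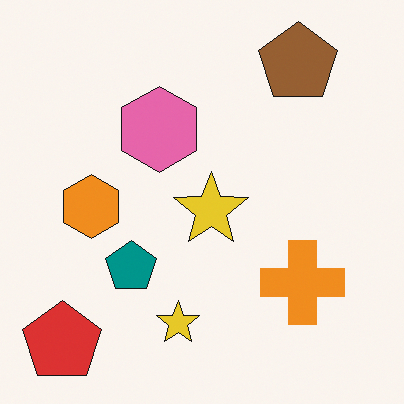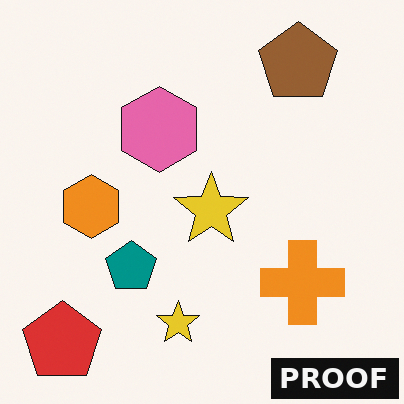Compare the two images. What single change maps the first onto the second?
The second image is the first watermarked with the text "PROOF" in the lower-right corner.

A dark label reading "PROOF" appears in the lower-right corner.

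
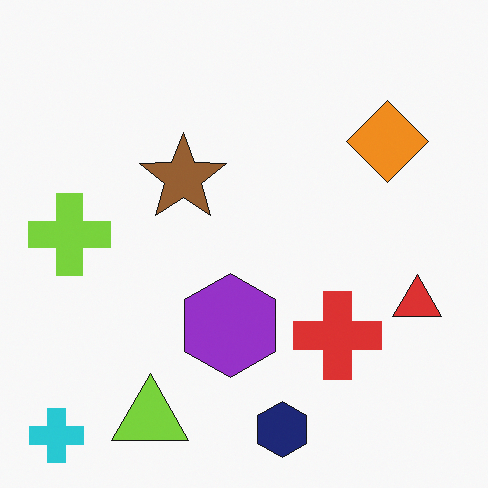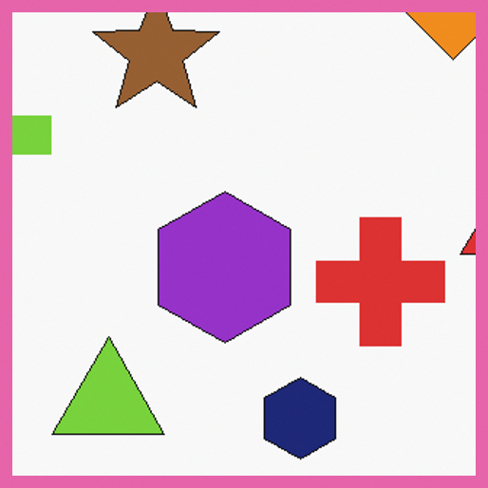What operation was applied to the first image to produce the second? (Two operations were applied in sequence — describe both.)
Cropped to a modestly smaller region and rescaled, then framed with a pink border.

The visible shapes are larger and the field of view is narrower; shapes near the original edges may be partly or wholly outside the frame — a crop-and-rescale. A solid pink frame runs around the edge of the second image, with the content slightly shrunk inside it.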